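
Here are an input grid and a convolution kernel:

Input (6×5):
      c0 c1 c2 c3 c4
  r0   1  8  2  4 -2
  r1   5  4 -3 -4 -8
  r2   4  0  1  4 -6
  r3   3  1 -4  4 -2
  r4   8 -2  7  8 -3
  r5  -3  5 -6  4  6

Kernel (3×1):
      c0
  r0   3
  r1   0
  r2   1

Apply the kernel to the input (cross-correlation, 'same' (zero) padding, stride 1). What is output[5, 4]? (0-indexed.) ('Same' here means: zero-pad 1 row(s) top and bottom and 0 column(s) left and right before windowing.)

-9

The receptive field on the zero-padded input at this output position is [-3 / 6 / 0]. Elementwise product with the kernel and sum: -3·3 + 0·1.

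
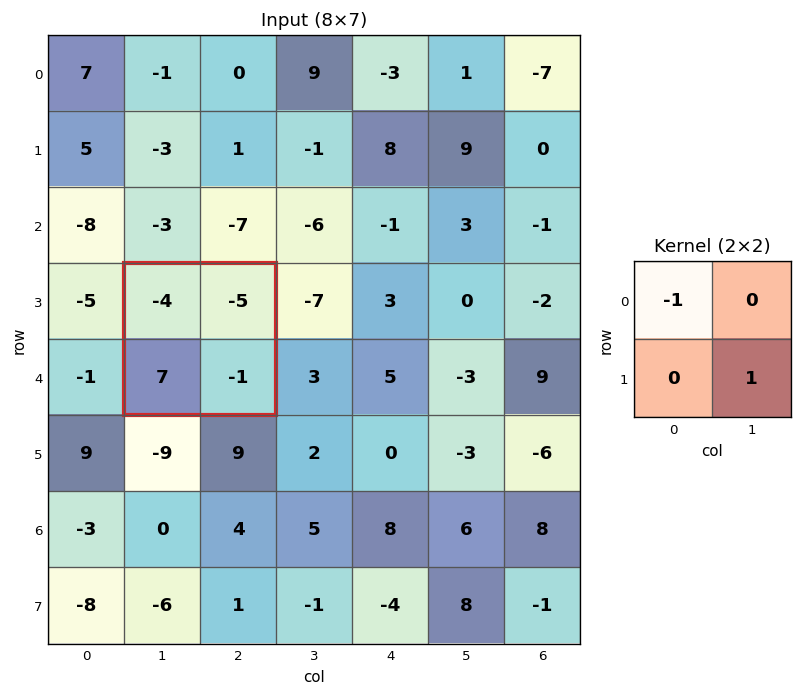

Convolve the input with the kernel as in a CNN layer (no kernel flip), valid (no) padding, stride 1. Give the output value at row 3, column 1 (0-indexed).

3

The receptive field on the input at this output position is [-4 -5 / 7 -1]. Elementwise product with the kernel and sum: -4·-1 + -1·1.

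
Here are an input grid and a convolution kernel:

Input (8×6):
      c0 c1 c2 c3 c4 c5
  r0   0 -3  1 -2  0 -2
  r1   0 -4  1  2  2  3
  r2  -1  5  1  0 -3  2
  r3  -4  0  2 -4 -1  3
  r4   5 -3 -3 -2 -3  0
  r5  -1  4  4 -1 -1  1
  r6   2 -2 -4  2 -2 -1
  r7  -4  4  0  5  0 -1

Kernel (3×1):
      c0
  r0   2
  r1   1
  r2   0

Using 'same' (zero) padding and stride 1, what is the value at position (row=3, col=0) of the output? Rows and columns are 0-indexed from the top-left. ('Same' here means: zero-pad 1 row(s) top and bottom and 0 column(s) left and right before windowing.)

The receptive field on the zero-padded input at this output position is [-1 / -4 / 5]. Elementwise product with the kernel and sum: -1·2 + -4·1.

-6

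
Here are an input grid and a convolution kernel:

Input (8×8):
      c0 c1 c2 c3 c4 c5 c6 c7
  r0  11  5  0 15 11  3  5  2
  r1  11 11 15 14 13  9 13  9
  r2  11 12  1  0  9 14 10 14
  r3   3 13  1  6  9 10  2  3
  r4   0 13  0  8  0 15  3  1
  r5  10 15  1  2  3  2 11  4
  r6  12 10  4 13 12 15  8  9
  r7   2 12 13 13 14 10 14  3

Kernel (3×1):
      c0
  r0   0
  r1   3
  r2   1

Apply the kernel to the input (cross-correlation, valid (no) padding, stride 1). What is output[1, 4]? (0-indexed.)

36

The receptive field on the input at this output position is [13 / 9 / 9]. Elementwise product with the kernel and sum: 9·3 + 9·1.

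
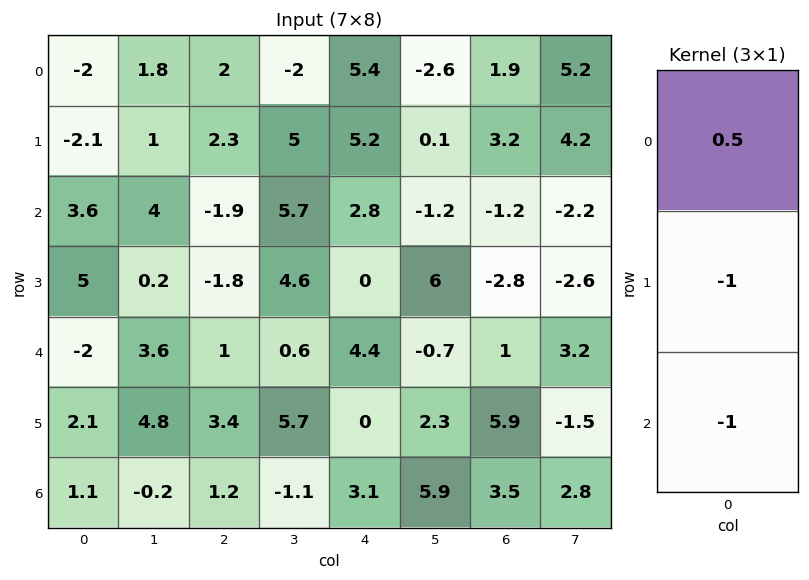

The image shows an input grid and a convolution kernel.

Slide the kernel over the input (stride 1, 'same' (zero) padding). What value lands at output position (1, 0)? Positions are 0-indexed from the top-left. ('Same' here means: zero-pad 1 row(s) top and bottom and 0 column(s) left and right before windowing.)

The receptive field on the zero-padded input at this output position is [-2 / -2.1 / 3.6]. Elementwise product with the kernel and sum: -2·0.5 + -2.1·-1 + 3.6·-1.

-2.5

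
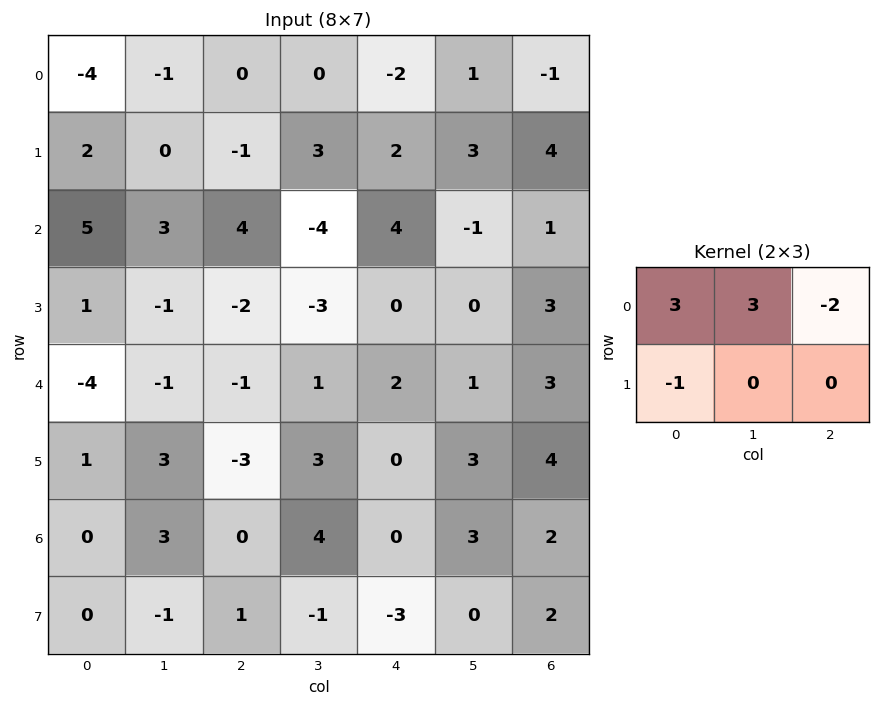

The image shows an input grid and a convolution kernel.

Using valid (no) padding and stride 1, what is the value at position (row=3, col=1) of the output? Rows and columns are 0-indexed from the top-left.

-2

The receptive field on the input at this output position is [-1 -2 -3 / -1 -1 1]. Elementwise product with the kernel and sum: -1·3 + -2·3 + -3·-2 + -1·-1.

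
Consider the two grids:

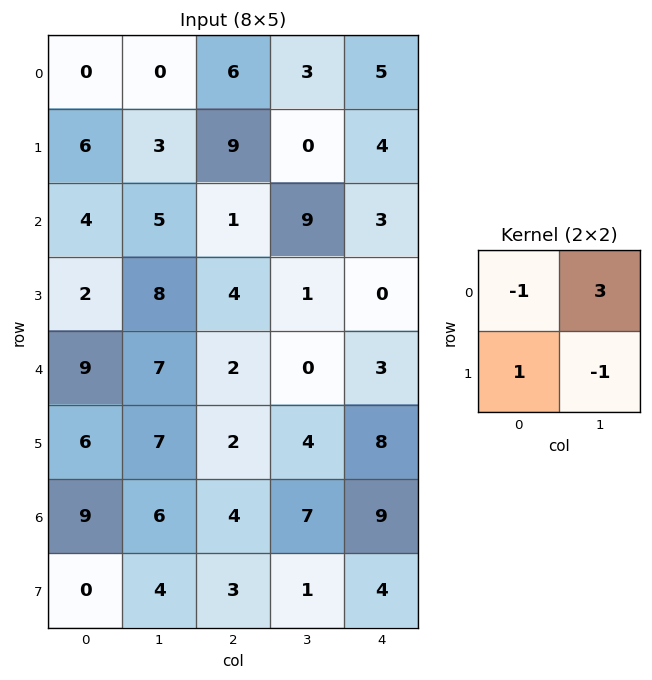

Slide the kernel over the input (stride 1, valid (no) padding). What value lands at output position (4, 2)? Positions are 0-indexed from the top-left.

The receptive field on the input at this output position is [2 0 / 2 4]. Elementwise product with the kernel and sum: 2·-1 + 0·3 + 2·1 + 4·-1.

-4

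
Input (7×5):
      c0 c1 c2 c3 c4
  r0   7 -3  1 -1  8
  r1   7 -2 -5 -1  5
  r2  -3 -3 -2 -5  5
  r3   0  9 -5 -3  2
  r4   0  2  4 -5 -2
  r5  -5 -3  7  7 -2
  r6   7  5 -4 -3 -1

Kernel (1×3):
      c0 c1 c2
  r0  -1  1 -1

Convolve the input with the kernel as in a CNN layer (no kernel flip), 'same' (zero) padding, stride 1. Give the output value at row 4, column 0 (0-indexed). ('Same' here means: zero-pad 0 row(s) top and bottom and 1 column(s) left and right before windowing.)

The receptive field on the zero-padded input at this output position is [0 0 2]. Elementwise product with the kernel and sum: 0·-1 + 0·1 + 2·-1.

-2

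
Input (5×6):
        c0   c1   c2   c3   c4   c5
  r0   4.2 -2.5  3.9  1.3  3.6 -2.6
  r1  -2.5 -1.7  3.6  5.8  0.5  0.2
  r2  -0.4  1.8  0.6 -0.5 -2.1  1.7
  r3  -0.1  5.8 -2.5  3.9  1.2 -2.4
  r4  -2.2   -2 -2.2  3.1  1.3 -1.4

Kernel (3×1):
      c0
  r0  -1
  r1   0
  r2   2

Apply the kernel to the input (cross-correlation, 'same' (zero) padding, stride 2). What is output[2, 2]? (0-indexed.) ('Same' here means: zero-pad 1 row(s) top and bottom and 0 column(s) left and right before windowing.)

The receptive field on the zero-padded input at this output position is [1.2 / 1.3 / 0]. Elementwise product with the kernel and sum: 1.2·-1 + 0·2.

-1.2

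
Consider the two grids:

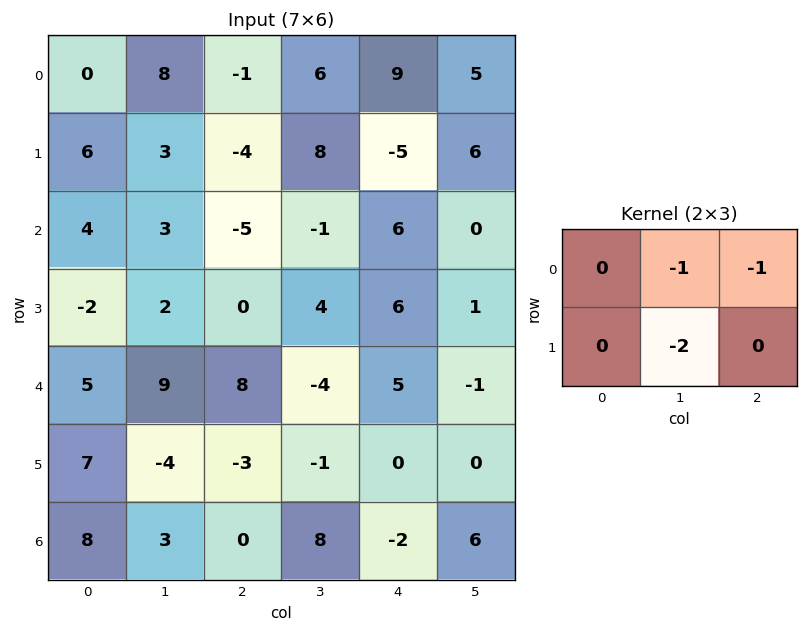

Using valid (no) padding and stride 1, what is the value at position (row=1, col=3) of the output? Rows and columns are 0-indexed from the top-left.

The receptive field on the input at this output position is [8 -5 6 / -1 6 0]. Elementwise product with the kernel and sum: -5·-1 + 6·-1 + 6·-2.

-13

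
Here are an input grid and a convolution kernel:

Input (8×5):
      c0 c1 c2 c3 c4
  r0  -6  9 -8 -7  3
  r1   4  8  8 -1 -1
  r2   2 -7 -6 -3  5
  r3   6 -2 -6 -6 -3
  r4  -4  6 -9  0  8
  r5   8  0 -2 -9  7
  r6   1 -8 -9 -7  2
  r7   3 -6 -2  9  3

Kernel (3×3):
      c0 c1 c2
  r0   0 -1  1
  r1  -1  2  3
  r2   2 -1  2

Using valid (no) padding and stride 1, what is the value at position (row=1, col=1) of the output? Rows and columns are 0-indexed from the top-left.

The receptive field on the input at this output position is [8 8 -1 / -7 -6 -3 / -2 -6 -6]. Elementwise product with the kernel and sum: 8·-1 + -1·1 + -7·-1 + -6·2 + -3·3 + -2·2 + -6·-1 + -6·2.

-33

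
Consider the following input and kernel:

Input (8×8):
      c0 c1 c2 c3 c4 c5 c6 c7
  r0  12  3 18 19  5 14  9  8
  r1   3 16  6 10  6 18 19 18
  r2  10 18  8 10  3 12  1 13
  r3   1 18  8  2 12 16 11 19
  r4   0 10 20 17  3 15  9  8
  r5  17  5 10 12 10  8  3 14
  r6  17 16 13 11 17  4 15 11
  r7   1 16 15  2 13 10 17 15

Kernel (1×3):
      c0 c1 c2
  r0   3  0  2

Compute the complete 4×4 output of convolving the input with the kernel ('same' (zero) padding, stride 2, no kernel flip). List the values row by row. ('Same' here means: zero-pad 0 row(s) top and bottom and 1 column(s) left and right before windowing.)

6 47 85 58
36 74 54 62
20 64 81 61
32 70 41 34

Output[0,0]: The receptive field on the zero-padded input at this output position is [0 12 3]. Elementwise product with the kernel and sum: 0·3 + 3·2.
Output[0,1]: The receptive field on the zero-padded input at this output position is [3 18 19]. Elementwise product with the kernel and sum: 3·3 + 19·2.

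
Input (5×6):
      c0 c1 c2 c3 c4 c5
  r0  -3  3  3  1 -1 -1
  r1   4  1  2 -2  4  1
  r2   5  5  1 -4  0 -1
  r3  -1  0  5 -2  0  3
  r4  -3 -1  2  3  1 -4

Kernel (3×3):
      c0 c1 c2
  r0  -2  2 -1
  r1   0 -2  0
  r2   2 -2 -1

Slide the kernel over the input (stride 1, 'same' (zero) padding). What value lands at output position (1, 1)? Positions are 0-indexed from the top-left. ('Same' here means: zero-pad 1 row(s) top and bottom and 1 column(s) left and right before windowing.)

6

The receptive field on the zero-padded input at this output position is [-3 3 3 / 4 1 2 / 5 5 1]. Elementwise product with the kernel and sum: -3·-2 + 3·2 + 3·-1 + 1·-2 + 5·2 + 5·-2 + 1·-1.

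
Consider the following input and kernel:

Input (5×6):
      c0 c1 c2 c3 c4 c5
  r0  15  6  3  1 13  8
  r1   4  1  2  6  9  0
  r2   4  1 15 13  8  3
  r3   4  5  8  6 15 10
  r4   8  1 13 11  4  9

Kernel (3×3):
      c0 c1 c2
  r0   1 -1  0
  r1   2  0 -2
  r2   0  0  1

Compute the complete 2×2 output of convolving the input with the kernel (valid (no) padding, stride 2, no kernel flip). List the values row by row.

Output[0,0]: The receptive field on the input at this output position is [15 6 3 / 4 1 2 / 4 1 15]. Elementwise product with the kernel and sum: 15·1 + 6·-1 + 4·2 + 2·-2 + 15·1.
Output[0,1]: The receptive field on the input at this output position is [3 1 13 / 2 6 9 / 15 13 8]. Elementwise product with the kernel and sum: 3·1 + 1·-1 + 2·2 + 9·-2 + 8·1.

28 -4
8 -8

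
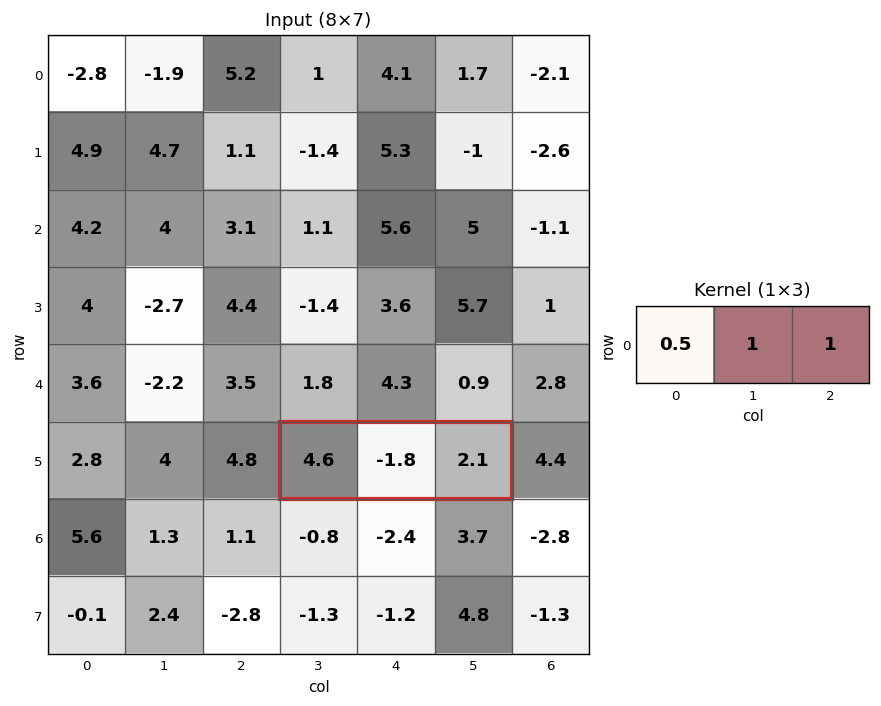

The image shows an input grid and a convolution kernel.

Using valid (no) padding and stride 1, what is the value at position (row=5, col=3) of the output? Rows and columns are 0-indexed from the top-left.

2.6

The receptive field on the input at this output position is [4.6 -1.8 2.1]. Elementwise product with the kernel and sum: 4.6·0.5 + -1.8·1 + 2.1·1.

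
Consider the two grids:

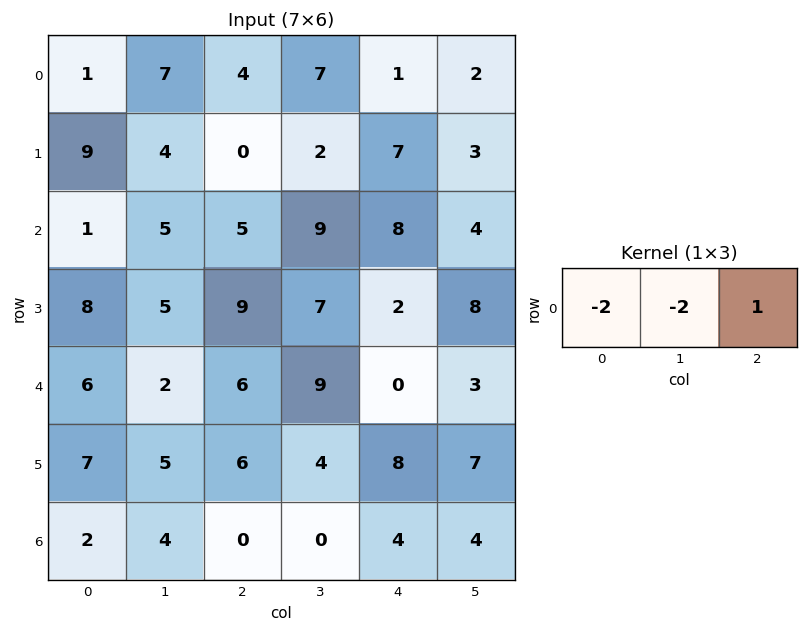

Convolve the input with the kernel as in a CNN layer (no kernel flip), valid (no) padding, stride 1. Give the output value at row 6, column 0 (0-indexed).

The receptive field on the input at this output position is [2 4 0]. Elementwise product with the kernel and sum: 2·-2 + 4·-2 + 0·1.

-12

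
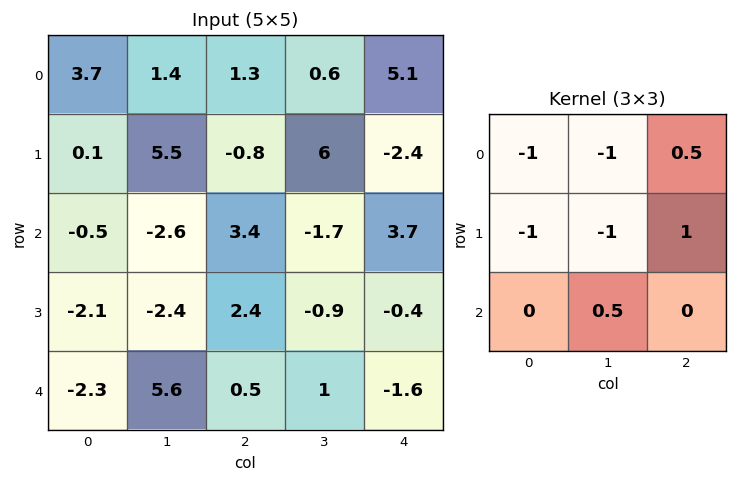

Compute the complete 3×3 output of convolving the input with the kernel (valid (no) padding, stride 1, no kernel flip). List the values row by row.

-12.15 0.6 -7.8
-0.7 -3 -4.85
14.5 -2.3 -1.25

Output[0,0]: The receptive field on the input at this output position is [3.7 1.4 1.3 / 0.1 5.5 -0.8 / -0.5 -2.6 3.4]. Elementwise product with the kernel and sum: 3.7·-1 + 1.4·-1 + 1.3·0.5 + 0.1·-1 + 5.5·-1 + -0.8·1 + -2.6·0.5.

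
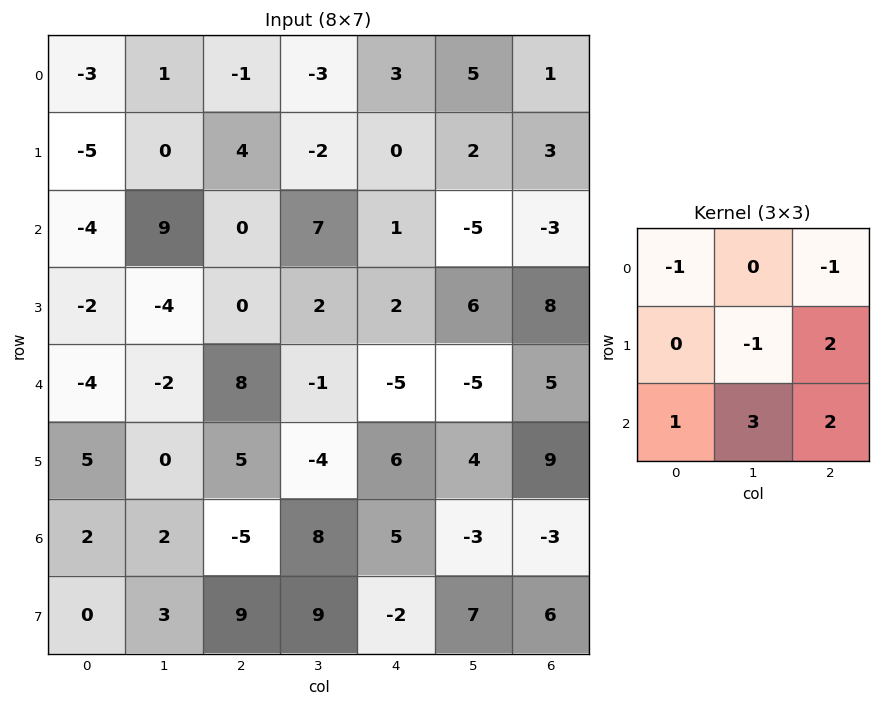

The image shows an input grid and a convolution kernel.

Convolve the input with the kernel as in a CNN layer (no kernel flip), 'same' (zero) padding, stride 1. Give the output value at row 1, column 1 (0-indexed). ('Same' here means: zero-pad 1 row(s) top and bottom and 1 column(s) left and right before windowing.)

The receptive field on the zero-padded input at this output position is [-3 1 -1 / -5 0 4 / -4 9 0]. Elementwise product with the kernel and sum: -3·-1 + -1·-1 + 0·-1 + 4·2 + -4·1 + 9·3 + 0·2.

35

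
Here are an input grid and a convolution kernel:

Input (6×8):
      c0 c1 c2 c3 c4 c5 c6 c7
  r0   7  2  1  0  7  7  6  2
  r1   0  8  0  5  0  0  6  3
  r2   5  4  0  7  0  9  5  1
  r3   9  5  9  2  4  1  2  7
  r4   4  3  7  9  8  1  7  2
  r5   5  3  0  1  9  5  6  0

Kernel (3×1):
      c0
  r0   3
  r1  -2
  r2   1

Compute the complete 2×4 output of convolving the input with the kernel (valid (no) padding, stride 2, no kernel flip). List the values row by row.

Output[0,0]: The receptive field on the input at this output position is [7 / 0 / 5]. Elementwise product with the kernel and sum: 7·3 + 0·-2 + 5·1.

26 3 21 11
1 -11 0 18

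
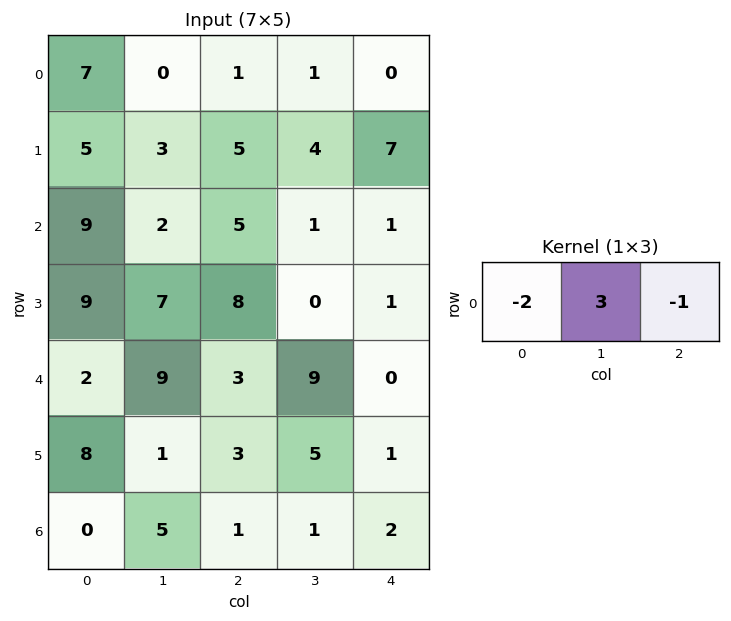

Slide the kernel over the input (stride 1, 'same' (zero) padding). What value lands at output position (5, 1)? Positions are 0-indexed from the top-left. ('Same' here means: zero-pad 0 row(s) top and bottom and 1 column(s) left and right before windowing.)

-16

The receptive field on the zero-padded input at this output position is [8 1 3]. Elementwise product with the kernel and sum: 8·-2 + 1·3 + 3·-1.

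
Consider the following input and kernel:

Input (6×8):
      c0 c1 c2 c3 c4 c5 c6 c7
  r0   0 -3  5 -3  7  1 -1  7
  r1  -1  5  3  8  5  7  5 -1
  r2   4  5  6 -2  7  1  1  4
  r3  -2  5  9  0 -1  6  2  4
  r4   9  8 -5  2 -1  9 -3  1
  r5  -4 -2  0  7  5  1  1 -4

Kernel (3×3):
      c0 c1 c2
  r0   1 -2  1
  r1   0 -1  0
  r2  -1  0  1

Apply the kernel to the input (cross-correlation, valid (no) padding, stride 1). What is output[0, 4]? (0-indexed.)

-9

The receptive field on the input at this output position is [7 1 -1 / 5 7 5 / 7 1 1]. Elementwise product with the kernel and sum: 7·1 + 1·-2 + -1·1 + 7·-1 + 7·-1 + 1·1.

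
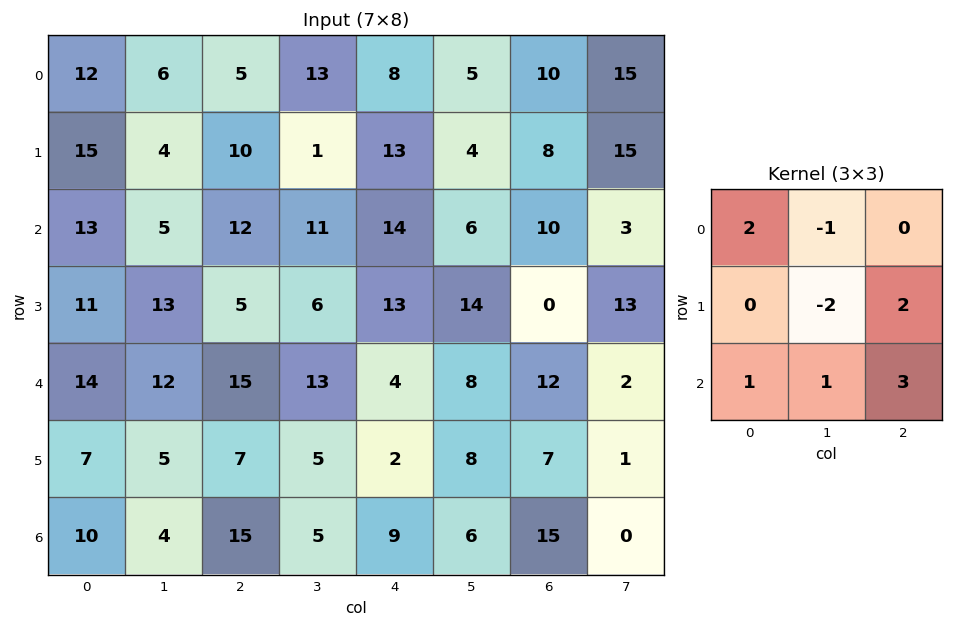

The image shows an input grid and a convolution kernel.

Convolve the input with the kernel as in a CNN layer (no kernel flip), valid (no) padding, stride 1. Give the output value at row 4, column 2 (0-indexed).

58

The receptive field on the input at this output position is [15 13 4 / 7 5 2 / 15 5 9]. Elementwise product with the kernel and sum: 15·2 + 13·-1 + 5·-2 + 2·2 + 15·1 + 5·1 + 9·3.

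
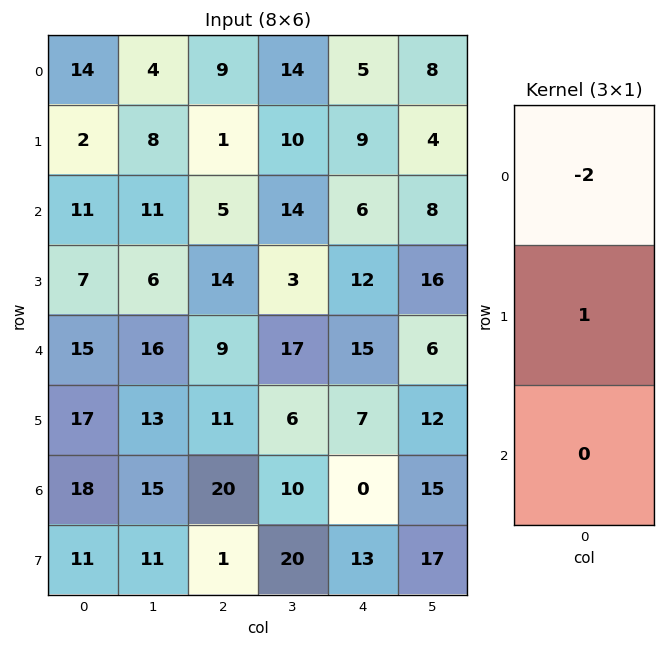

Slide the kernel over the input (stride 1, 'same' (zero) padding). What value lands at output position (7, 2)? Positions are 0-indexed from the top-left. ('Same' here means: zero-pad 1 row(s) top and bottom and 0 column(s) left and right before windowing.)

The receptive field on the zero-padded input at this output position is [20 / 1 / 0]. Elementwise product with the kernel and sum: 20·-2 + 1·1.

-39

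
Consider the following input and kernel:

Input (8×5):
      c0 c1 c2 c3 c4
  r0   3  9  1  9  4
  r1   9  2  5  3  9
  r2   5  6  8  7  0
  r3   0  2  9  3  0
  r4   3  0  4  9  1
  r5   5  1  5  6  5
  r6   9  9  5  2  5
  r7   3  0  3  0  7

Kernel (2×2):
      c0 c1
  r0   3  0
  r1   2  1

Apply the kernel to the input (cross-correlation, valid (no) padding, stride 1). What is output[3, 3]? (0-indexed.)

The receptive field on the input at this output position is [3 0 / 9 1]. Elementwise product with the kernel and sum: 3·3 + 9·2 + 1·1.

28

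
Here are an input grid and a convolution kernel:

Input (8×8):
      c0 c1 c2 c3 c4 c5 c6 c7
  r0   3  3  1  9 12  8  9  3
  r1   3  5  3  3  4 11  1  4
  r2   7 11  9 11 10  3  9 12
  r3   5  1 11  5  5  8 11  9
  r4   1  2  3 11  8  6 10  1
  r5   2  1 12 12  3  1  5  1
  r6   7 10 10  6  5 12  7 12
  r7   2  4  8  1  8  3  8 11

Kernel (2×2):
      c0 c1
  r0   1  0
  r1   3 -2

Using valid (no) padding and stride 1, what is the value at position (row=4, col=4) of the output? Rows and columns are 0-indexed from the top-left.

15

The receptive field on the input at this output position is [8 6 / 3 1]. Elementwise product with the kernel and sum: 8·1 + 3·3 + 1·-2.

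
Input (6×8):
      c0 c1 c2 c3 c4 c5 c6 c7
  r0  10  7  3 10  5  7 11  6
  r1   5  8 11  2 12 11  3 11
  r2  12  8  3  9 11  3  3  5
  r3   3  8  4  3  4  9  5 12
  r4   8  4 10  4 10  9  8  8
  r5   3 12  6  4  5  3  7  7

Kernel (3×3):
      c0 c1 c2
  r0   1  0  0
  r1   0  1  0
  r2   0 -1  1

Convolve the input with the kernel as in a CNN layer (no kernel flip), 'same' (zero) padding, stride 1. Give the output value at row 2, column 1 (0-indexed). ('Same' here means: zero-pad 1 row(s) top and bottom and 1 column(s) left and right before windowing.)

The receptive field on the zero-padded input at this output position is [5 8 11 / 12 8 3 / 3 8 4]. Elementwise product with the kernel and sum: 5·1 + 8·1 + 8·-1 + 4·1.

9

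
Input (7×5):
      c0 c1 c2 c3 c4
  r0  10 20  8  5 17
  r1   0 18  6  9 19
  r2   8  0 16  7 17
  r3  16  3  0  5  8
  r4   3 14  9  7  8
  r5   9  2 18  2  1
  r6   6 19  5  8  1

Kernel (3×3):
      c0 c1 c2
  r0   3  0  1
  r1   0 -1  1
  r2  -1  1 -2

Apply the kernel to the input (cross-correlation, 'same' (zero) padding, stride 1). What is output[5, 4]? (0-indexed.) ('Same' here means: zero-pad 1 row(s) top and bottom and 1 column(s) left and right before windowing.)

13

The receptive field on the zero-padded input at this output position is [7 8 0 / 2 1 0 / 8 1 0]. Elementwise product with the kernel and sum: 7·3 + 0·1 + 1·-1 + 0·1 + 8·-1 + 1·1 + 0·-2.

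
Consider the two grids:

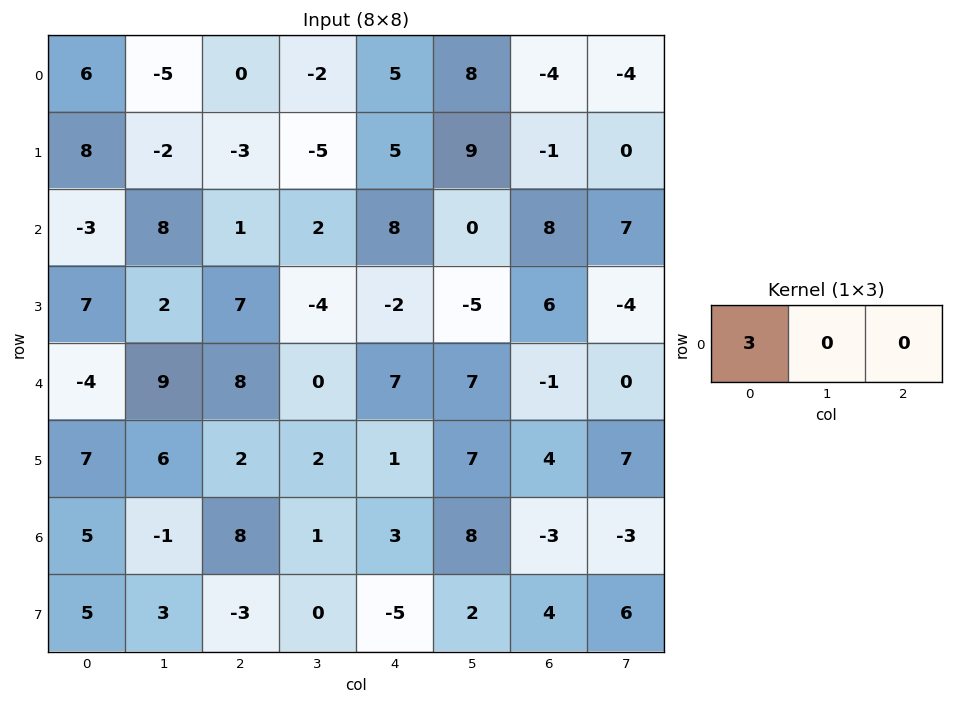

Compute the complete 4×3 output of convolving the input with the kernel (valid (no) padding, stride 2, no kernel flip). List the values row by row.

18 0 15
-9 3 24
-12 24 21
15 24 9

Output[0,0]: The receptive field on the input at this output position is [6 -5 0]. Elementwise product with the kernel and sum: 6·3.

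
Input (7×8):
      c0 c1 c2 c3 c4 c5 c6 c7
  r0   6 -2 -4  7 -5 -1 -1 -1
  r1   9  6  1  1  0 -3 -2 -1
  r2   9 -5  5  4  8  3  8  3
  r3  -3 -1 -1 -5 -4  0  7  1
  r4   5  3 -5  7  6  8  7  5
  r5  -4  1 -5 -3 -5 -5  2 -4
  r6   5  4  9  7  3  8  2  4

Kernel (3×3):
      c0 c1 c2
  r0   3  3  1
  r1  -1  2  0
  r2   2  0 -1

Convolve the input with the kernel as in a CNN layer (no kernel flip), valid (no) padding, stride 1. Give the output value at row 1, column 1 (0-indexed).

40

The receptive field on the input at this output position is [6 1 1 / -5 5 4 / -1 -1 -5]. Elementwise product with the kernel and sum: 6·3 + 1·3 + 1·1 + -5·-1 + 5·2 + -1·2 + -5·-1.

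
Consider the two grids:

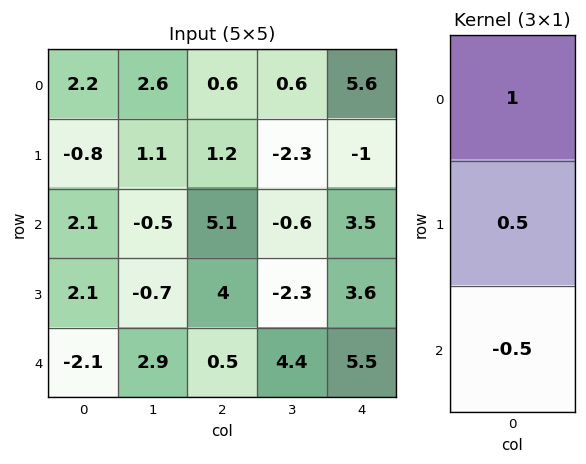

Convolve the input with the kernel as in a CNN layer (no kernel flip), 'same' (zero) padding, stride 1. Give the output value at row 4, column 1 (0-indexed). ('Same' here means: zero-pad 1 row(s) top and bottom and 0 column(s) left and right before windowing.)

The receptive field on the zero-padded input at this output position is [-0.7 / 2.9 / 0]. Elementwise product with the kernel and sum: -0.7·1 + 2.9·0.5 + 0·-0.5.

0.75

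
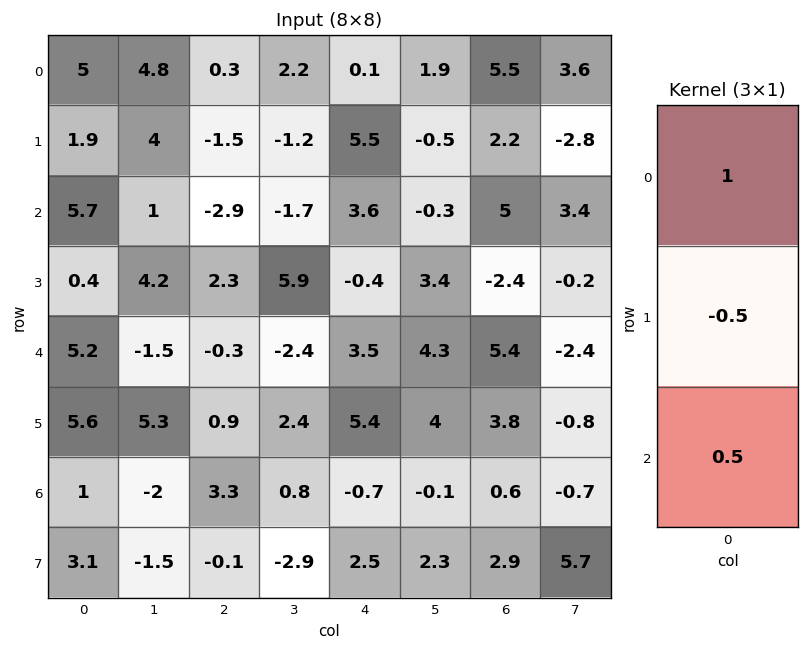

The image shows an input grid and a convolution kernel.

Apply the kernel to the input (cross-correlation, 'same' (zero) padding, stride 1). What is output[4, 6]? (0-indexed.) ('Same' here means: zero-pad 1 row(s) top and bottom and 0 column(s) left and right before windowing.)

-3.2

The receptive field on the zero-padded input at this output position is [-2.4 / 5.4 / 3.8]. Elementwise product with the kernel and sum: -2.4·1 + 5.4·-0.5 + 3.8·0.5.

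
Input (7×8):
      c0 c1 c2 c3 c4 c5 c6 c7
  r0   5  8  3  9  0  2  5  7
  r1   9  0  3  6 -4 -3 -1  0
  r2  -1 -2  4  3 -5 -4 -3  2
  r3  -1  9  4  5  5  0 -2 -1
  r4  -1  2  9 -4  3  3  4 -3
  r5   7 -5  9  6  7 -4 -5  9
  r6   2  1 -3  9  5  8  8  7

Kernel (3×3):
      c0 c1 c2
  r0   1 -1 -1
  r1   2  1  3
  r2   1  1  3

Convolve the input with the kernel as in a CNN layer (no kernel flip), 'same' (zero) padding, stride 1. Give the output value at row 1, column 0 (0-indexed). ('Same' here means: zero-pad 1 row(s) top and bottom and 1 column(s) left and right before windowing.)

-11

The receptive field on the zero-padded input at this output position is [0 5 8 / 0 9 0 / 0 -1 -2]. Elementwise product with the kernel and sum: 0·1 + 5·-1 + 8·-1 + 0·2 + 9·1 + 0·3 + 0·1 + -1·1 + -2·3.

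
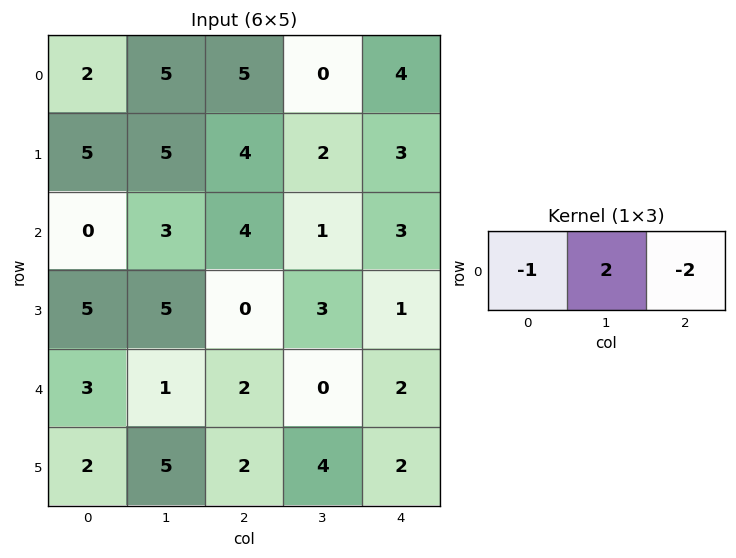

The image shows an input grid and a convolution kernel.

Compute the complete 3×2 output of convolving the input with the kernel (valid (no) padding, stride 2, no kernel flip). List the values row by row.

Output[0,0]: The receptive field on the input at this output position is [2 5 5]. Elementwise product with the kernel and sum: 2·-1 + 5·2 + 5·-2.

-2 -13
-2 -8
-5 -6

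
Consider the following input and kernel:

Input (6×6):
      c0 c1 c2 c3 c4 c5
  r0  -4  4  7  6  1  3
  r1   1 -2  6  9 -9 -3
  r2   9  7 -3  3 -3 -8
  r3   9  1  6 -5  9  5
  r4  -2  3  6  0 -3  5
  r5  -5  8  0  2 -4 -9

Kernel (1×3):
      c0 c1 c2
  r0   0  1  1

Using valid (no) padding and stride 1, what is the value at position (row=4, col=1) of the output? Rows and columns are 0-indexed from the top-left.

The receptive field on the input at this output position is [3 6 0]. Elementwise product with the kernel and sum: 6·1 + 0·1.

6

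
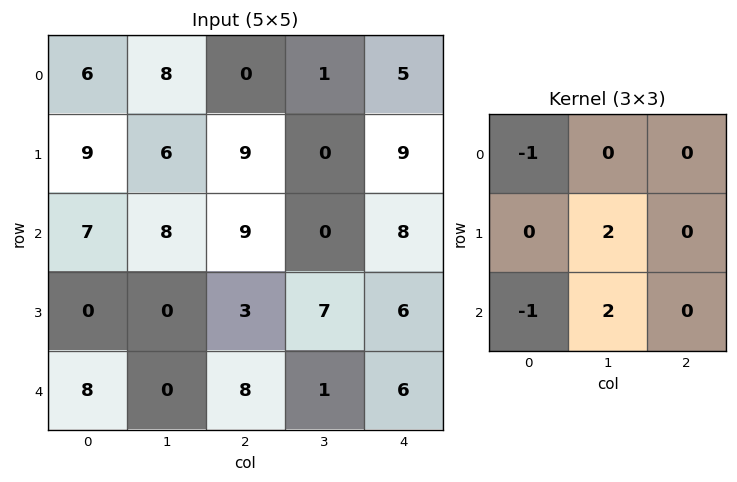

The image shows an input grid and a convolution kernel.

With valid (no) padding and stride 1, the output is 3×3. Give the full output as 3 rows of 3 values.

15 20 -9
7 18 2
-15 14 -1

Output[0,0]: The receptive field on the input at this output position is [6 8 0 / 9 6 9 / 7 8 9]. Elementwise product with the kernel and sum: 6·-1 + 6·2 + 7·-1 + 8·2.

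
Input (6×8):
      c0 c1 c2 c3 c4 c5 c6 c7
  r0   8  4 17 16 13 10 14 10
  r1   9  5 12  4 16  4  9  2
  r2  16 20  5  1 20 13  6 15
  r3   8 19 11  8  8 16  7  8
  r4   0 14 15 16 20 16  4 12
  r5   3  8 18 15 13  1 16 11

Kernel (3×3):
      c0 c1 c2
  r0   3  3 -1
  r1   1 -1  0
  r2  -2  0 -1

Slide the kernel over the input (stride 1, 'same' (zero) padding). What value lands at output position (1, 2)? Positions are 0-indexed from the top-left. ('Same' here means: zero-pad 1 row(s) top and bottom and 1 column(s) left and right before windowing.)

-1

The receptive field on the zero-padded input at this output position is [4 17 16 / 5 12 4 / 20 5 1]. Elementwise product with the kernel and sum: 4·3 + 17·3 + 16·-1 + 5·1 + 12·-1 + 20·-2 + 1·-1.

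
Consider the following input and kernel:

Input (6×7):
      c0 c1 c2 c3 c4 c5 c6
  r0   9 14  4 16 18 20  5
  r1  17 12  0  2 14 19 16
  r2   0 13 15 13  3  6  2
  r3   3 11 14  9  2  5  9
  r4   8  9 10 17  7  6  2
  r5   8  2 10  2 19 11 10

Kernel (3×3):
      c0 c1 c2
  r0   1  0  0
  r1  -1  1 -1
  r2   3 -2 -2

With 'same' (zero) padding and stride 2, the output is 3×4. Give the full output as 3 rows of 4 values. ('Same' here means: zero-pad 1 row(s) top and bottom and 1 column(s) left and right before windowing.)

Output[0,0]: The receptive field on the zero-padded input at this output position is [0 0 0 / 0 9 14 / 0 17 12]. Elementwise product with the kernel and sum: 0·1 + 0·-1 + 9·1 + 14·-1 + 0·3 + 17·-2 + 12·-2.
Output[0,1]: The receptive field on the zero-padded input at this output position is [0 0 0 / 14 4 16 / 12 0 2]. Elementwise product with the kernel and sum: 0·1 + 14·-1 + 4·1 + 16·-1 + 12·3 + 0·-2 + 2·-2.

-63 6 -78 10
-41 -12 -1 12
-21 -23 -61 14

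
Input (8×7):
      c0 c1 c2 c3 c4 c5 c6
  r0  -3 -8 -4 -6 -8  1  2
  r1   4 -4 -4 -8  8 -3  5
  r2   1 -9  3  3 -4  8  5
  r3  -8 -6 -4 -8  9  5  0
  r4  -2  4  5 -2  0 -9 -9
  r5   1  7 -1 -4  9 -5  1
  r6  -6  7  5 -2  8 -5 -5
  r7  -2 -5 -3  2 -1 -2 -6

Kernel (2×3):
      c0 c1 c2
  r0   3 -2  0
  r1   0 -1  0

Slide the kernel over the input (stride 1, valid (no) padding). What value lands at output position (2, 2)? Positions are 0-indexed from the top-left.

11

The receptive field on the input at this output position is [3 3 -4 / -4 -8 9]. Elementwise product with the kernel and sum: 3·3 + 3·-2 + -8·-1.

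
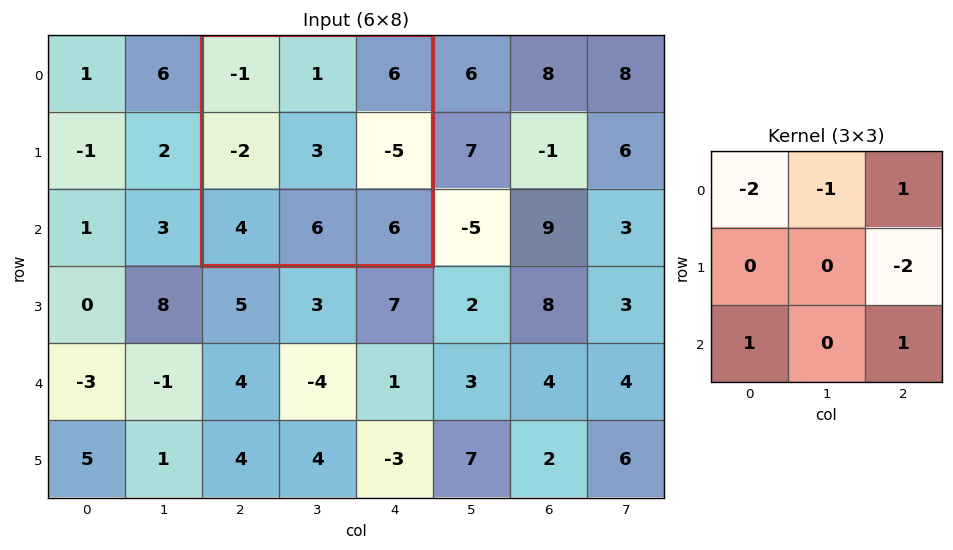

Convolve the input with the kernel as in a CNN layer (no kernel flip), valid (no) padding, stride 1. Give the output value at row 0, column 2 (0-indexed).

27

The receptive field on the input at this output position is [-1 1 6 / -2 3 -5 / 4 6 6]. Elementwise product with the kernel and sum: -1·-2 + 1·-1 + 6·1 + -5·-2 + 4·1 + 6·1.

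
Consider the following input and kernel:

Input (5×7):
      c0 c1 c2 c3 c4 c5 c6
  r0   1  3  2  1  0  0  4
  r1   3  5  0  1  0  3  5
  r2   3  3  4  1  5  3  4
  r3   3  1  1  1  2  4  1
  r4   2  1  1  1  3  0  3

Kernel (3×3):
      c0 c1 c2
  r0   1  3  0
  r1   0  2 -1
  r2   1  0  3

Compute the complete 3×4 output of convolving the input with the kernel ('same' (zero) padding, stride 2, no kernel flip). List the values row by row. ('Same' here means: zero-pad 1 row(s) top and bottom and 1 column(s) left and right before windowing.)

Output[0,0]: The receptive field on the zero-padded input at this output position is [0 0 0 / 0 1 3 / 0 3 5]. Elementwise product with the kernel and sum: 0·1 + 0·3 + 1·2 + 3·-1 + 0·1 + 5·3.

14 11 10 11
15 16 21 30
12 5 13 13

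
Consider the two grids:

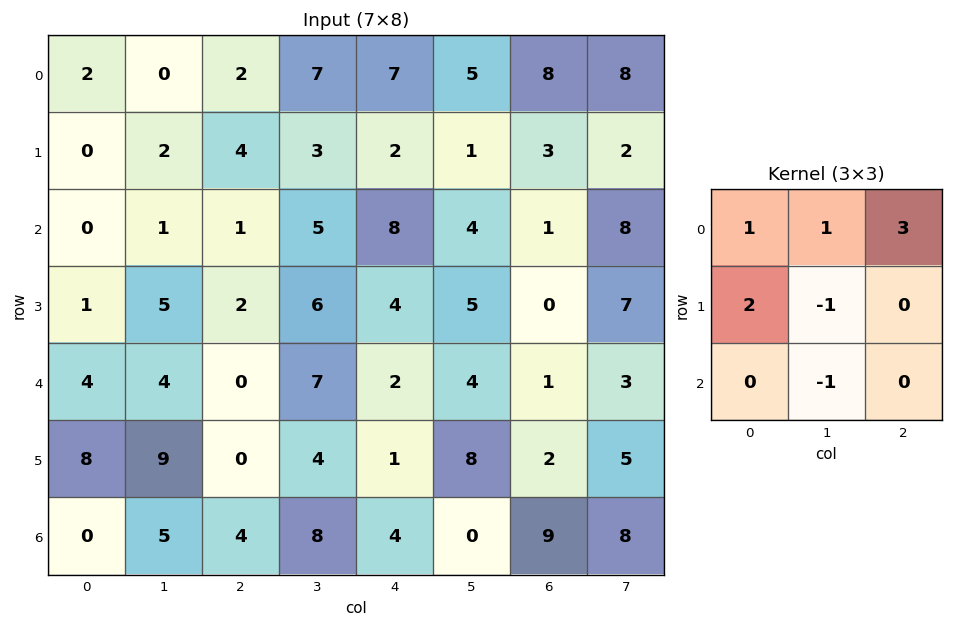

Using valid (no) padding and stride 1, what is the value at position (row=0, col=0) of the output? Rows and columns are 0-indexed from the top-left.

The receptive field on the input at this output position is [2 0 2 / 0 2 4 / 0 1 1]. Elementwise product with the kernel and sum: 2·1 + 0·1 + 2·3 + 0·2 + 2·-1 + 1·-1.

5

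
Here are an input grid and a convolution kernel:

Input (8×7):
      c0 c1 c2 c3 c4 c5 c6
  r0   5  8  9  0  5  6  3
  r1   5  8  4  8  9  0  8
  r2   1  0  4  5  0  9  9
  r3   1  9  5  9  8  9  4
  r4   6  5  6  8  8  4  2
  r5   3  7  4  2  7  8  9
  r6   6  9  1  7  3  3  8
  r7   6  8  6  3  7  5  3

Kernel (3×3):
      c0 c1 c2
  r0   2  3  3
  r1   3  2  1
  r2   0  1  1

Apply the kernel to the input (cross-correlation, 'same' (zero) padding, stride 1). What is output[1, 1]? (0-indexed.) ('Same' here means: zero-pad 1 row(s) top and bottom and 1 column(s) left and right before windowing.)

100

The receptive field on the zero-padded input at this output position is [5 8 9 / 5 8 4 / 1 0 4]. Elementwise product with the kernel and sum: 5·2 + 8·3 + 9·3 + 5·3 + 8·2 + 4·1 + 0·1 + 4·1.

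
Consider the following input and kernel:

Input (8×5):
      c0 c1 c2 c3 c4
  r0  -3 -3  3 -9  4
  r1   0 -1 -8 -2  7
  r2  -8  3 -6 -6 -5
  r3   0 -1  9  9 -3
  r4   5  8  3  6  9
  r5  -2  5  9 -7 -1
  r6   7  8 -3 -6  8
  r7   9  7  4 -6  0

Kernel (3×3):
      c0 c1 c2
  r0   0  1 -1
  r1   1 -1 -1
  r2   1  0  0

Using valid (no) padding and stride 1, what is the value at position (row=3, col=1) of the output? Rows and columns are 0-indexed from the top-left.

The receptive field on the input at this output position is [-1 9 9 / 8 3 6 / 5 9 -7]. Elementwise product with the kernel and sum: 9·1 + 9·-1 + 8·1 + 3·-1 + 6·-1 + 5·1.

4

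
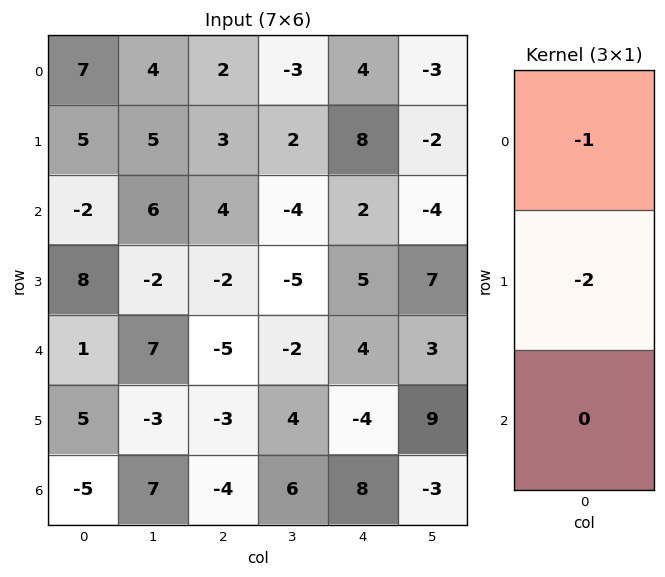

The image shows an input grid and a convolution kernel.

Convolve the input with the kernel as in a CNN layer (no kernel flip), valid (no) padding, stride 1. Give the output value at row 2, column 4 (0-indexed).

-12

The receptive field on the input at this output position is [2 / 5 / 4]. Elementwise product with the kernel and sum: 2·-1 + 5·-2.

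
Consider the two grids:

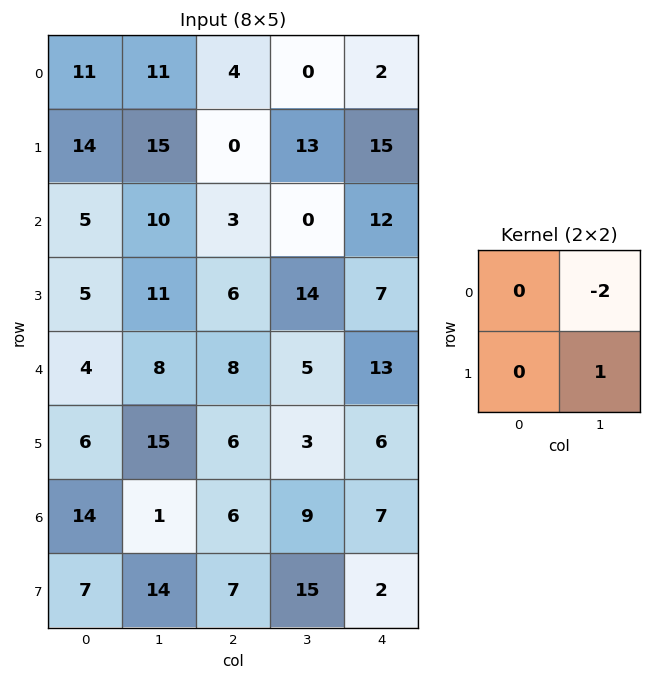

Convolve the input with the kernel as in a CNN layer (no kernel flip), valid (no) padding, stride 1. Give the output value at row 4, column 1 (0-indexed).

-10

The receptive field on the input at this output position is [8 8 / 15 6]. Elementwise product with the kernel and sum: 8·-2 + 6·1.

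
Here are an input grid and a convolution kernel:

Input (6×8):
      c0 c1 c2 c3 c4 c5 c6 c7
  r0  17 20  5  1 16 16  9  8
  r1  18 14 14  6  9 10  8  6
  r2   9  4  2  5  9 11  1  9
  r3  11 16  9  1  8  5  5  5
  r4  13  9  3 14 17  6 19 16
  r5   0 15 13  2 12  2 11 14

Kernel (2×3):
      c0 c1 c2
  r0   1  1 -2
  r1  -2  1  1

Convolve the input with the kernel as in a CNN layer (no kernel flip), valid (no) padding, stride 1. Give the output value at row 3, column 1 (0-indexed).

22

The receptive field on the input at this output position is [16 9 1 / 9 3 14]. Elementwise product with the kernel and sum: 16·1 + 9·1 + 1·-2 + 9·-2 + 3·1 + 14·1.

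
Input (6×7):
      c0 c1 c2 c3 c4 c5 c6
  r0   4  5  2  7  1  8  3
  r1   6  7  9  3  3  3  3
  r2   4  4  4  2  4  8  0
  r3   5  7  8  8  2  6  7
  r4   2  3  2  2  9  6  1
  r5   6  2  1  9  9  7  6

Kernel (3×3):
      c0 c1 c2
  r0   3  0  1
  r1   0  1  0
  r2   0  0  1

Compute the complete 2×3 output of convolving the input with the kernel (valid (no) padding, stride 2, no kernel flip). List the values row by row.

Output[0,0]: The receptive field on the input at this output position is [4 5 2 / 6 7 9 / 4 4 4]. Elementwise product with the kernel and sum: 4·3 + 2·1 + 7·1 + 4·1.
Output[0,1]: The receptive field on the input at this output position is [2 7 1 / 9 3 3 / 4 2 4]. Elementwise product with the kernel and sum: 2·3 + 1·1 + 3·1 + 4·1.

25 14 9
25 33 19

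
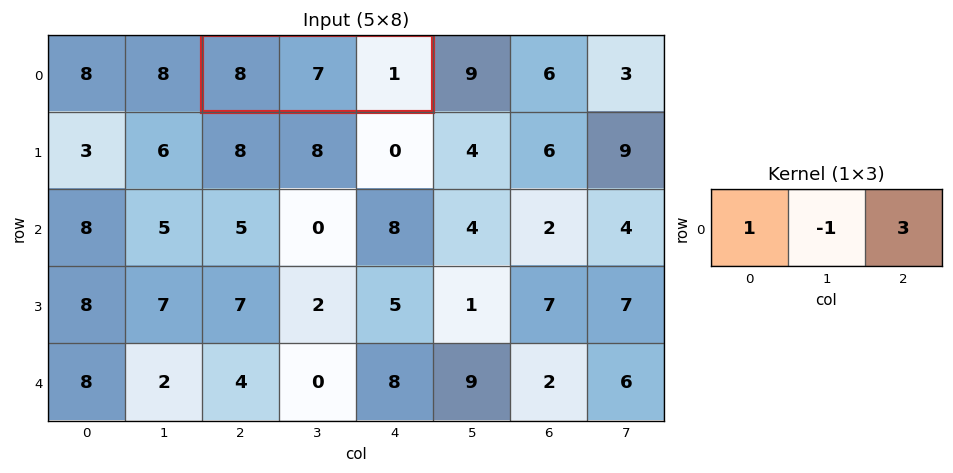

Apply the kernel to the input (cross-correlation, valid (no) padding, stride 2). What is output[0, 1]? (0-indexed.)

The receptive field on the input at this output position is [8 7 1]. Elementwise product with the kernel and sum: 8·1 + 7·-1 + 1·3.

4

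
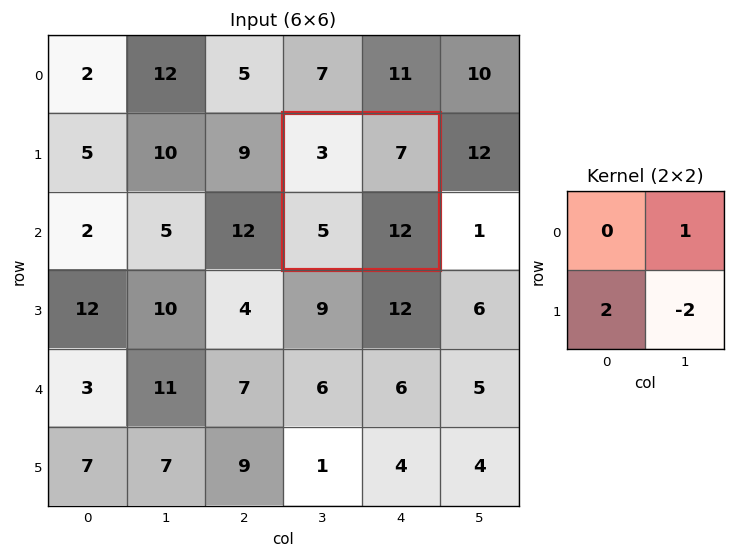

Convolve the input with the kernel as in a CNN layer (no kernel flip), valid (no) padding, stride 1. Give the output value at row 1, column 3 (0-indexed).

-7

The receptive field on the input at this output position is [3 7 / 5 12]. Elementwise product with the kernel and sum: 7·1 + 5·2 + 12·-2.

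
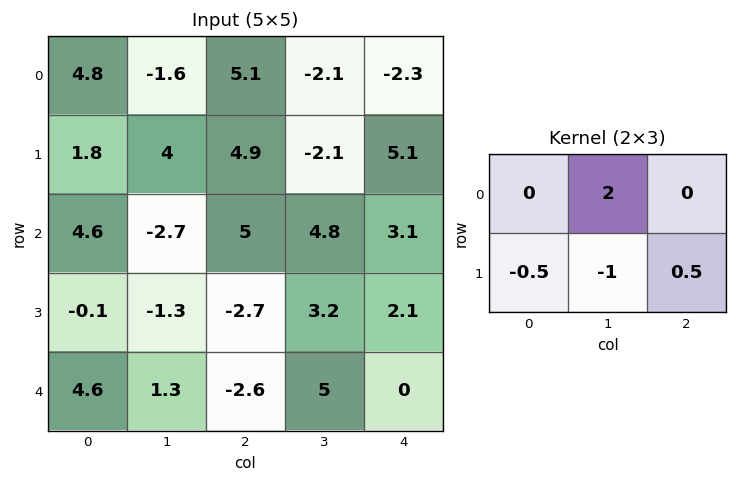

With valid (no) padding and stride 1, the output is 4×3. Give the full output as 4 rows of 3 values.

-5.65 2.25 -2
10.9 8.55 -9.95
-5.4 14.95 8.8
-7.5 -0.95 2.7

Output[0,0]: The receptive field on the input at this output position is [4.8 -1.6 5.1 / 1.8 4 4.9]. Elementwise product with the kernel and sum: -1.6·2 + 1.8·-0.5 + 4·-1 + 4.9·0.5.
Output[0,1]: The receptive field on the input at this output position is [-1.6 5.1 -2.1 / 4 4.9 -2.1]. Elementwise product with the kernel and sum: 5.1·2 + 4·-0.5 + 4.9·-1 + -2.1·0.5.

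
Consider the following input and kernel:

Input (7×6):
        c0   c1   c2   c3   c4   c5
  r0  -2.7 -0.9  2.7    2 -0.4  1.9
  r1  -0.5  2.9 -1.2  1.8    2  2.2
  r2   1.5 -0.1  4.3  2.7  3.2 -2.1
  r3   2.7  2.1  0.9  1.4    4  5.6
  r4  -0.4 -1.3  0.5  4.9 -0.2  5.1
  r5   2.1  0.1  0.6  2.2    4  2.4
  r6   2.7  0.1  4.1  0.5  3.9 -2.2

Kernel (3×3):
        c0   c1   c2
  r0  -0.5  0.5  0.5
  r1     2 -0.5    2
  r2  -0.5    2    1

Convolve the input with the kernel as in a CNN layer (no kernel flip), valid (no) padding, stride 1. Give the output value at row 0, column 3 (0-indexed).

The receptive field on the input at this output position is [2 -0.4 1.9 / 1.8 2 2.2 / 2.7 3.2 -2.1]. Elementwise product with the kernel and sum: 2·-0.5 + -0.4·0.5 + 1.9·0.5 + 1.8·2 + 2·-0.5 + 2.2·2 + 2.7·-0.5 + 3.2·2 + -2.1·1.

9.7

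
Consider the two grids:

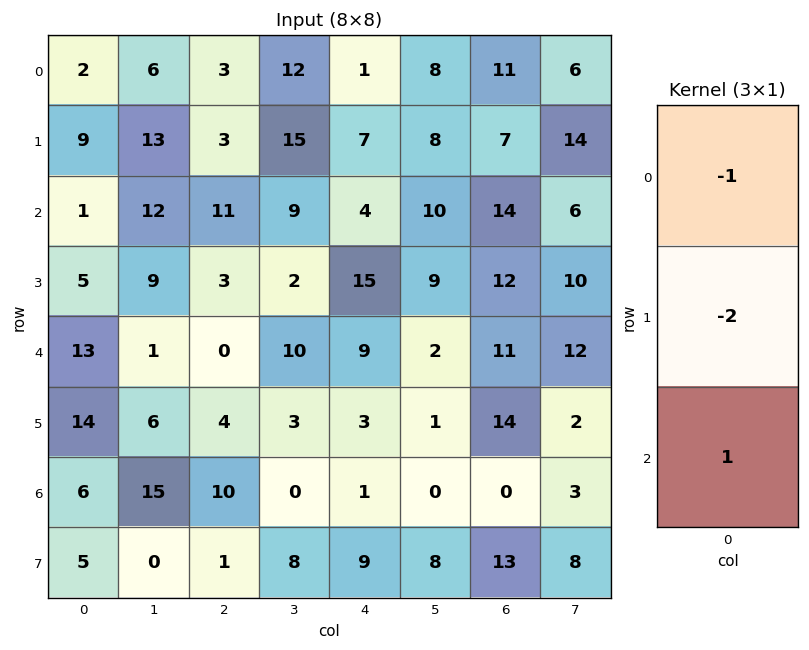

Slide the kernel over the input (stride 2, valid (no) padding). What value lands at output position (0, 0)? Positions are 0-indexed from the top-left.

-19

The receptive field on the input at this output position is [2 / 9 / 1]. Elementwise product with the kernel and sum: 2·-1 + 9·-2 + 1·1.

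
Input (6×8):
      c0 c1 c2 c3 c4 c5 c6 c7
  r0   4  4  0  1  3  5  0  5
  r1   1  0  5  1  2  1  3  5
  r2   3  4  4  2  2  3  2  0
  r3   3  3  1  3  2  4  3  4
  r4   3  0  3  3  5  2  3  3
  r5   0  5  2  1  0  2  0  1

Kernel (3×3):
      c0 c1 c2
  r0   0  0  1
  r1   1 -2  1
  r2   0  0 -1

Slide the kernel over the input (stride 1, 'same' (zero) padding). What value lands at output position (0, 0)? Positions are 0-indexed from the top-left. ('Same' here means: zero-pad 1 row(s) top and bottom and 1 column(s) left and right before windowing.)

-4

The receptive field on the zero-padded input at this output position is [0 0 0 / 0 4 4 / 0 1 0]. Elementwise product with the kernel and sum: 0·1 + 0·1 + 4·-2 + 4·1 + 0·-1.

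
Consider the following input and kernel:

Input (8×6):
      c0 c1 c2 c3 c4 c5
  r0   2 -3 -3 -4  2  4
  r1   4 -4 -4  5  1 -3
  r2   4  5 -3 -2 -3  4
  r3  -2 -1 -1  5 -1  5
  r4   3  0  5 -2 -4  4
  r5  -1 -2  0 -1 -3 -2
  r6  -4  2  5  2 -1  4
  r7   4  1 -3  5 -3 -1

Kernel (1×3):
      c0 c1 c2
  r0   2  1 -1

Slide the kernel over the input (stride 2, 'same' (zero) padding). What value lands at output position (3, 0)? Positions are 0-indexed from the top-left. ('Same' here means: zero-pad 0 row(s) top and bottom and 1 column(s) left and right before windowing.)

-6

The receptive field on the zero-padded input at this output position is [0 -4 2]. Elementwise product with the kernel and sum: 0·2 + -4·1 + 2·-1.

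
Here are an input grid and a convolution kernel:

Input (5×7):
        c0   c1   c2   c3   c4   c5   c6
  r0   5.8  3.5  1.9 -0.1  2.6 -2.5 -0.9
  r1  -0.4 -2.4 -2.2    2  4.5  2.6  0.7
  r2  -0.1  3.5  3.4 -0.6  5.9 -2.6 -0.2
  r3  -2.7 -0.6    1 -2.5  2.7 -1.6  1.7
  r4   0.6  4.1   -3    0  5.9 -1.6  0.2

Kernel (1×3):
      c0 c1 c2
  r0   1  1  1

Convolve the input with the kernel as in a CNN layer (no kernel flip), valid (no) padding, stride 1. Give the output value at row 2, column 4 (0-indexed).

The receptive field on the input at this output position is [5.9 -2.6 -0.2]. Elementwise product with the kernel and sum: 5.9·1 + -2.6·1 + -0.2·1.

3.1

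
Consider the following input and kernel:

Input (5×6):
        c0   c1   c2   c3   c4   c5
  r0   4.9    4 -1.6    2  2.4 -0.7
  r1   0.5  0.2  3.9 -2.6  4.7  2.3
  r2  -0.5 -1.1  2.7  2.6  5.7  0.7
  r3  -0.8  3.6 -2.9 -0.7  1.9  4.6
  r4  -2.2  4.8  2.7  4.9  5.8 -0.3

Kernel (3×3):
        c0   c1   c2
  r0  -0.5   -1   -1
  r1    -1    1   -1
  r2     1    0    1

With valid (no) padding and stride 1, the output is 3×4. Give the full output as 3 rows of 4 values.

-6.85 5.4 -6.4 5.6
-11.35 2.7 -10.85 0.6
6.45 -0.85 -0.85 -5.1

Output[0,0]: The receptive field on the input at this output position is [4.9 4 -1.6 / 0.5 0.2 3.9 / -0.5 -1.1 2.7]. Elementwise product with the kernel and sum: 4.9·-0.5 + 4·-1 + -1.6·-1 + 0.5·-1 + 0.2·1 + 3.9·-1 + -0.5·1 + 2.7·1.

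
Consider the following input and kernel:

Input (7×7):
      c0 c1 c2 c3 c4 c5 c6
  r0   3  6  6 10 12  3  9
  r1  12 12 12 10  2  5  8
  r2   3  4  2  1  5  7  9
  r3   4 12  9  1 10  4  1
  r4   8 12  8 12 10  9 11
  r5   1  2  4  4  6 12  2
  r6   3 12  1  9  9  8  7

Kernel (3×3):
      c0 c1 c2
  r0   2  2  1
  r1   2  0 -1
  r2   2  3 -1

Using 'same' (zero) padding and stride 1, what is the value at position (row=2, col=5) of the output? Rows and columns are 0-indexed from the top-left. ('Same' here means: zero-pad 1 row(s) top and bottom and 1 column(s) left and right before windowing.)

54

The receptive field on the zero-padded input at this output position is [2 5 8 / 5 7 9 / 10 4 1]. Elementwise product with the kernel and sum: 2·2 + 5·2 + 8·1 + 5·2 + 9·-1 + 10·2 + 4·3 + 1·-1.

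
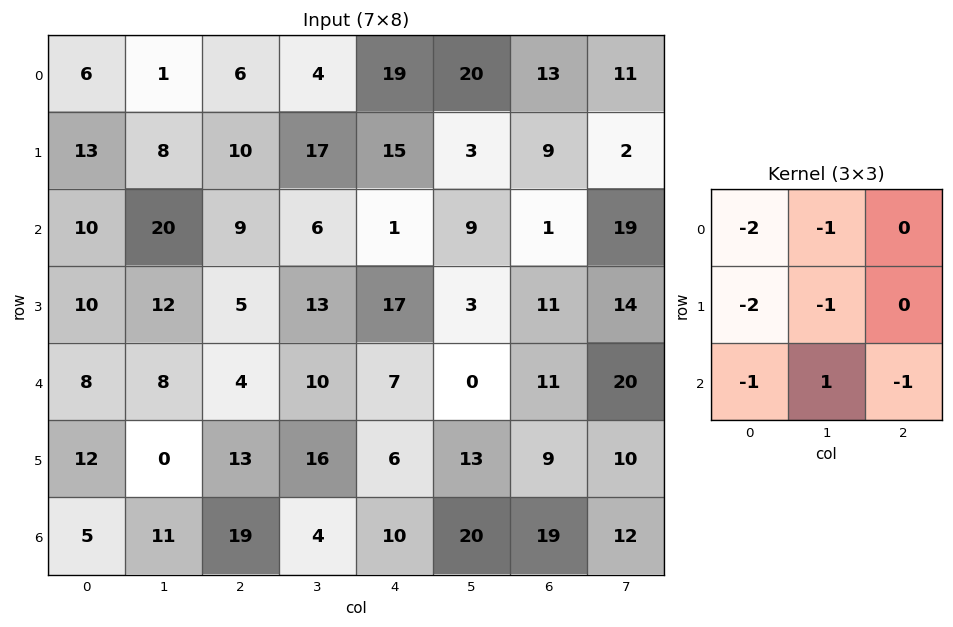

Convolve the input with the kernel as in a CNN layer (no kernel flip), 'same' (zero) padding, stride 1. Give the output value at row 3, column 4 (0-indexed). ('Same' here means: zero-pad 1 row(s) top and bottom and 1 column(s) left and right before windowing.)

-59

The receptive field on the zero-padded input at this output position is [6 1 9 / 13 17 3 / 10 7 0]. Elementwise product with the kernel and sum: 6·-2 + 1·-1 + 13·-2 + 17·-1 + 10·-1 + 7·1 + 0·-1.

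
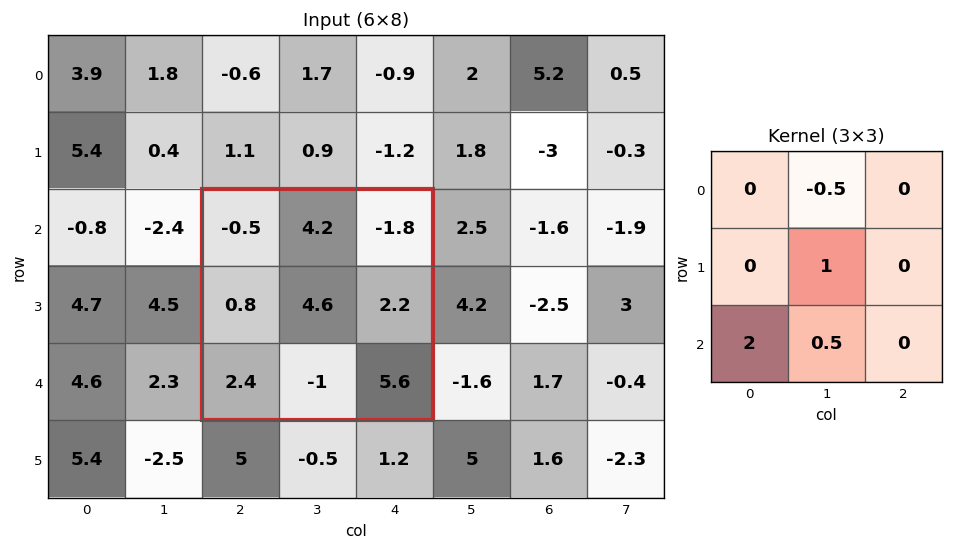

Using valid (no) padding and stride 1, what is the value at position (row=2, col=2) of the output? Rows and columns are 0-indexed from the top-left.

6.8

The receptive field on the input at this output position is [-0.5 4.2 -1.8 / 0.8 4.6 2.2 / 2.4 -1 5.6]. Elementwise product with the kernel and sum: 4.2·-0.5 + 4.6·1 + 2.4·2 + -1·0.5.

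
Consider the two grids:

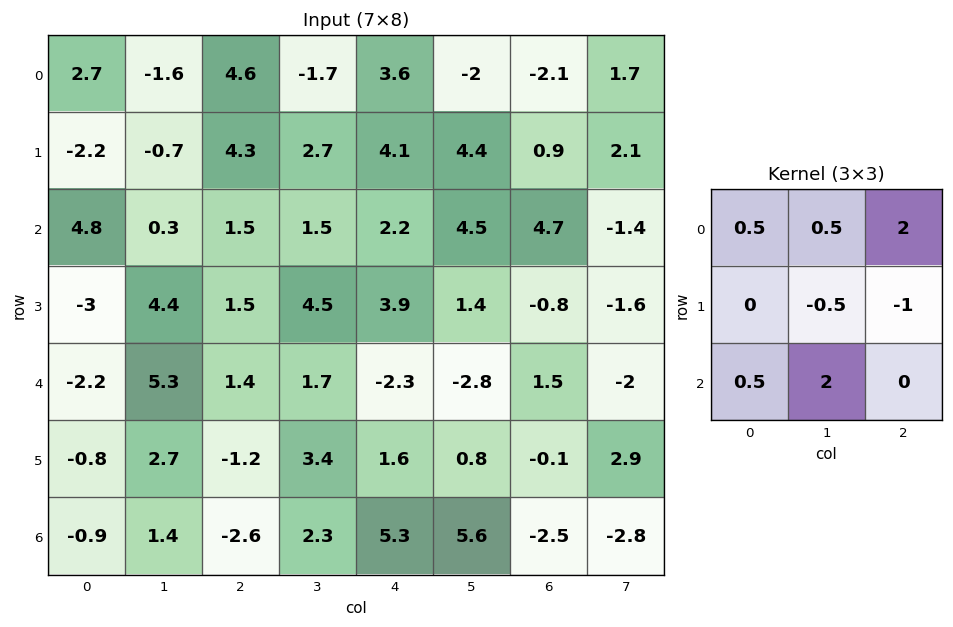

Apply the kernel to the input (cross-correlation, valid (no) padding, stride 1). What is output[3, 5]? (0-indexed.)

-1.45

The receptive field on the input at this output position is [1.4 -0.8 -1.6 / -2.8 1.5 -2 / 0.8 -0.1 2.9]. Elementwise product with the kernel and sum: 1.4·0.5 + -0.8·0.5 + -1.6·2 + 1.5·-0.5 + -2·-1 + 0.8·0.5 + -0.1·2.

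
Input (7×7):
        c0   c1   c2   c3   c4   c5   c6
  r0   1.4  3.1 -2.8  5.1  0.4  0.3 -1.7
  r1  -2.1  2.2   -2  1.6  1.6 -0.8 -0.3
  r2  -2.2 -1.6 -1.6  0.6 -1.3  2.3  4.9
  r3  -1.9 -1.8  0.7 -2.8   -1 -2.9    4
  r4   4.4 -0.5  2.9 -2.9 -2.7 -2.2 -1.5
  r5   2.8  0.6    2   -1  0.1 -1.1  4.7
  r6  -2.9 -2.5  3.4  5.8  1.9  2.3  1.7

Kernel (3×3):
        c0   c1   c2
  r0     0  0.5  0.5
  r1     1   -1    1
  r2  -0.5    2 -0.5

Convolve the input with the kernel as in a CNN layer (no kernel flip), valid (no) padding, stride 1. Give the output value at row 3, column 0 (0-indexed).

6.05

The receptive field on the input at this output position is [-1.9 -1.8 0.7 / 4.4 -0.5 2.9 / 2.8 0.6 2]. Elementwise product with the kernel and sum: -1.8·0.5 + 0.7·0.5 + 4.4·1 + -0.5·-1 + 2.9·1 + 2.8·-0.5 + 0.6·2 + 2·-0.5.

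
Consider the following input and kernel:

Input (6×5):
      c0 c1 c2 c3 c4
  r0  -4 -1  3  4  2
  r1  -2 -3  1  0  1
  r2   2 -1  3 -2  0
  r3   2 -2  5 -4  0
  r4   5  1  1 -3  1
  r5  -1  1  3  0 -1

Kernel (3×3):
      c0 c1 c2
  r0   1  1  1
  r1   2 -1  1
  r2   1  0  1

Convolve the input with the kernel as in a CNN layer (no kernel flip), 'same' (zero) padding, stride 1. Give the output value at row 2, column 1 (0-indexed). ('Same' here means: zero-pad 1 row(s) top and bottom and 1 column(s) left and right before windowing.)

The receptive field on the zero-padded input at this output position is [-2 -3 1 / 2 -1 3 / 2 -2 5]. Elementwise product with the kernel and sum: -2·1 + -3·1 + 1·1 + 2·2 + -1·-1 + 3·1 + 2·1 + 5·1.

11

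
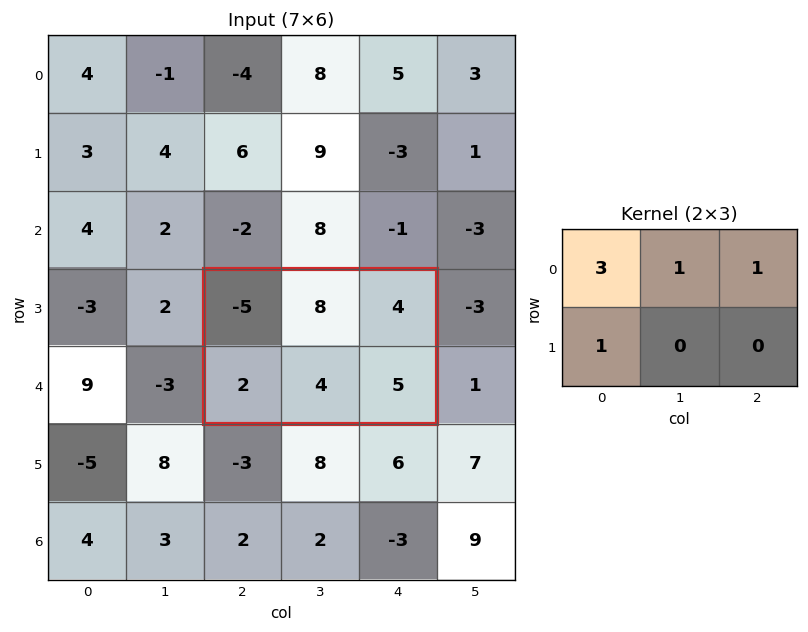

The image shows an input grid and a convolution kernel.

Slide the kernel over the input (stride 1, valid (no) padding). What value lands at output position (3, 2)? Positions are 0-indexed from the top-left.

The receptive field on the input at this output position is [-5 8 4 / 2 4 5]. Elementwise product with the kernel and sum: -5·3 + 8·1 + 4·1 + 2·1.

-1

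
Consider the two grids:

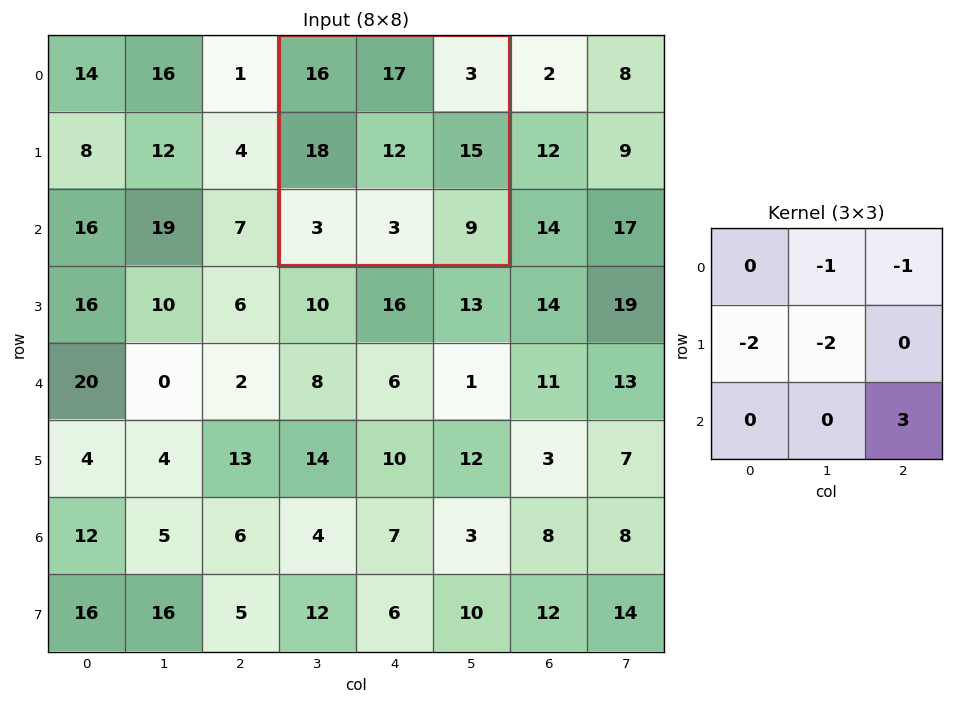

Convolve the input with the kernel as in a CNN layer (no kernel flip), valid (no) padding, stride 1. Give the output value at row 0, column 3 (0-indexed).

The receptive field on the input at this output position is [16 17 3 / 18 12 15 / 3 3 9]. Elementwise product with the kernel and sum: 17·-1 + 3·-1 + 18·-2 + 12·-2 + 9·3.

-53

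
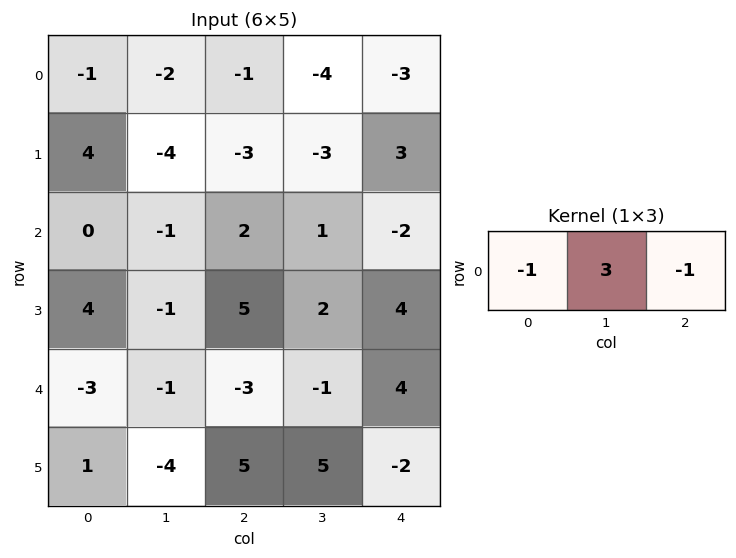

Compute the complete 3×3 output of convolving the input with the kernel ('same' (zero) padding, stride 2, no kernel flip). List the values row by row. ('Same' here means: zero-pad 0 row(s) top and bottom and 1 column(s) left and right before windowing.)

-1 3 -5
1 6 -7
-8 -7 13

Output[0,0]: The receptive field on the zero-padded input at this output position is [0 -1 -2]. Elementwise product with the kernel and sum: 0·-1 + -1·3 + -2·-1.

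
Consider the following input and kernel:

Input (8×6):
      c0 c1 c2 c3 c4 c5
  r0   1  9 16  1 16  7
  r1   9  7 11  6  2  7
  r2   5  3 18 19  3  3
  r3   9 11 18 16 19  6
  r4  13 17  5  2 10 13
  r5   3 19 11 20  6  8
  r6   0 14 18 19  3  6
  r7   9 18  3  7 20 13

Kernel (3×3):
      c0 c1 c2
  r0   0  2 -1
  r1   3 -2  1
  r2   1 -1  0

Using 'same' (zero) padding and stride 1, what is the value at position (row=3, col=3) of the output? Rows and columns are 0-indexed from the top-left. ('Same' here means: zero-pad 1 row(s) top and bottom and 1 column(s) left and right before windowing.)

The receptive field on the zero-padded input at this output position is [18 19 3 / 18 16 19 / 5 2 10]. Elementwise product with the kernel and sum: 19·2 + 3·-1 + 18·3 + 16·-2 + 19·1 + 5·1 + 2·-1.

79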